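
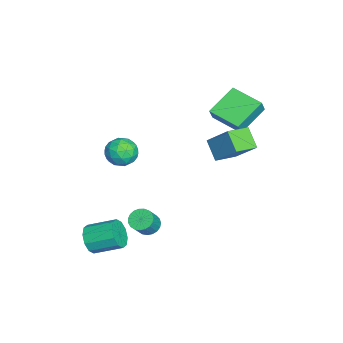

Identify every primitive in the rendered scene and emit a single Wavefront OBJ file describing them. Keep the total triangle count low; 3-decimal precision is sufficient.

v -4.534 -3.162 -1.351
v -3.897 -2.876 -2.165
v -3.743 -4.704 -1.275
v -3.106 -4.418 -2.089
v -3 -3.944 -1.133
v -3.489 -2.99 -1.18
v -4.151 -4.59 -2.26
v -4.64 -3.636 -2.307
v -3.66 -3.758 -2.727
v -2.949 -3.359 -2.03
v -4.691 -4.221 -1.41
v -3.98 -3.822 -0.713
v -4.285 -2.883 -1.765
v -3.355 -4.697 -1.675
v -3.293 -4.418 -1.113
v -2.919 -4.25 -1.592
v -4.045 -2.951 -1.186
v -3.671 -2.783 -1.665
v -3.144 -3.41 -1.058
v -3.969 -4.797 -1.775
v -3.595 -4.629 -2.254
v -4.721 -3.33 -1.848
v -4.347 -3.162 -2.327
v -4.496 -4.17 -2.382
v -3.771 -3.234 -2.574
v -3.307 -4.141 -2.529
v -3.921 -4.241 -2.629
v -4.208 -3.681 -2.657
v -3.353 -2.999 -2.164
v -2.889 -3.906 -2.119
v -2.826 -3.627 -1.557
v -3.114 -3.067 -1.585
v -3.214 -3.518 -2.494
v -4.751 -3.674 -1.321
v -4.287 -4.581 -1.276
v -4.526 -4.513 -1.855
v -4.814 -3.953 -1.883
v -4.333 -3.439 -0.911
v -3.869 -4.346 -0.866
v -3.432 -3.899 -0.783
v -3.719 -3.339 -0.811
v -4.426 -4.062 -0.946
v 3.38 -4.439 -3.718
v 3.878 -4.788 -2.975
v 3.958 -3.149 -2.259
v 3.46 -2.801 -3.002
v 4.265 -4.624 -3.394
v 4.344 -2.985 -2.678
v 4.314 -4.389 -3.937
v 4.393 -2.75 -3.221
v 4.006 -4.173 -4.396
v 4.085 -2.535 -3.68
v 3.459 -4.059 -4.596
v 3.539 -2.421 -3.88
v 2.882 -4.091 -4.461
v 2.962 -2.452 -3.745
v 2.496 -4.255 -4.042
v 2.575 -2.616 -3.326
v 2.447 -4.49 -3.499
v 2.526 -2.851 -2.783
v 2.755 -4.705 -3.04
v 2.834 -3.067 -2.324
v 3.301 -4.819 -2.84
v 3.381 -3.181 -2.124
v -0.217 1.544 2.432
v 0.614 2.759 3.917
v -1.209 2.588 2.134
v -0.378 3.802 3.619
v 0.678 2.118 1.461
v 1.509 3.332 2.946
v -0.314 3.161 1.163
v 0.517 4.376 2.648
v 2.885 -1.306 -2.532
v 3.455 -0.991 -2.861
v 4.205 -1.299 -1.857
v 3.635 -1.614 -1.528
v 3.338 -0.76 -2.703
v 4.088 -1.068 -1.699
v 3.143 -0.623 -2.515
v 3.893 -0.931 -1.511
v 2.903 -0.605 -2.33
v 3.653 -0.913 -1.326
v 2.66 -0.708 -2.18
v 3.409 -1.015 -1.176
v 2.456 -0.914 -2.091
v 3.205 -1.222 -1.087
v 2.326 -1.188 -2.078
v 3.076 -1.496 -1.074
v 2.293 -1.482 -2.143
v 3.042 -1.79 -1.14
v 2.362 -1.747 -2.276
v 3.112 -2.054 -1.272
v 2.522 -1.934 -2.453
v 3.272 -2.242 -1.449
v 2.744 -2.014 -2.644
v 3.494 -2.321 -1.64
v 2.991 -1.971 -2.815
v 3.741 -2.278 -1.811
v 3.22 -1.813 -2.937
v 3.97 -2.12 -1.933
v 3.391 -1.567 -2.989
v 4.14 -1.875 -1.986
v 3.474 -1.276 -2.962
v 4.224 -1.584 -1.959
v -2.467 1.625 2.757
v -1.954 1.49 3.64
v -3.943 2.795 3.795
v -3.429 2.66 4.678
v -1.371 3.34 2.382
v -0.857 3.205 3.265
v -2.846 4.51 3.42
v -2.333 4.375 4.303
f 1 38 17
f 38 12 41
f 17 41 6
f 38 41 17
f 1 17 13
f 17 6 18
f 13 18 2
f 17 18 13
f 1 13 22
f 13 2 23
f 22 23 8
f 13 23 22
f 1 22 34
f 22 8 37
f 34 37 11
f 22 37 34
f 1 34 38
f 34 11 42
f 38 42 12
f 34 42 38
f 2 18 29
f 18 6 32
f 29 32 10
f 18 32 29
f 6 41 19
f 41 12 40
f 19 40 5
f 41 40 19
f 12 42 39
f 42 11 35
f 39 35 3
f 42 35 39
f 11 37 36
f 37 8 24
f 36 24 7
f 37 24 36
f 8 23 28
f 23 2 25
f 28 25 9
f 23 25 28
f 4 30 16
f 30 10 31
f 16 31 5
f 30 31 16
f 4 16 14
f 16 5 15
f 14 15 3
f 16 15 14
f 4 14 21
f 14 3 20
f 21 20 7
f 14 20 21
f 4 21 26
f 21 7 27
f 26 27 9
f 21 27 26
f 4 26 30
f 26 9 33
f 30 33 10
f 26 33 30
f 5 31 19
f 31 10 32
f 19 32 6
f 31 32 19
f 3 15 39
f 15 5 40
f 39 40 12
f 15 40 39
f 7 20 36
f 20 3 35
f 36 35 11
f 20 35 36
f 9 27 28
f 27 7 24
f 28 24 8
f 27 24 28
f 10 33 29
f 33 9 25
f 29 25 2
f 33 25 29
f 44 43 47
f 44 47 45
f 45 47 48
f 45 48 46
f 47 43 49
f 47 49 48
f 48 49 50
f 48 50 46
f 49 43 51
f 49 51 50
f 50 51 52
f 50 52 46
f 51 43 53
f 51 53 52
f 52 53 54
f 52 54 46
f 53 43 55
f 53 55 54
f 54 55 56
f 54 56 46
f 55 43 57
f 55 57 56
f 56 57 58
f 56 58 46
f 57 43 59
f 57 59 58
f 58 59 60
f 58 60 46
f 59 43 61
f 59 61 60
f 60 61 62
f 60 62 46
f 61 43 63
f 61 63 62
f 62 63 64
f 62 64 46
f 63 43 44
f 63 44 64
f 64 44 45
f 64 45 46
f 66 68 65
f 69 66 65
f 65 68 67
f 67 69 65
f 66 72 68
f 70 66 69
f 70 72 66
f 68 72 67
f 71 69 67
f 67 72 71
f 71 70 69
f 72 70 71
f 74 73 77
f 74 77 75
f 75 77 78
f 75 78 76
f 77 73 79
f 77 79 78
f 78 79 80
f 78 80 76
f 79 73 81
f 79 81 80
f 80 81 82
f 80 82 76
f 81 73 83
f 81 83 82
f 82 83 84
f 82 84 76
f 83 73 85
f 83 85 84
f 84 85 86
f 84 86 76
f 85 73 87
f 85 87 86
f 86 87 88
f 86 88 76
f 87 73 89
f 87 89 88
f 88 89 90
f 88 90 76
f 89 73 91
f 89 91 90
f 90 91 92
f 90 92 76
f 91 73 93
f 91 93 92
f 92 93 94
f 92 94 76
f 93 73 95
f 93 95 94
f 94 95 96
f 94 96 76
f 95 73 97
f 95 97 96
f 96 97 98
f 96 98 76
f 97 73 99
f 97 99 98
f 98 99 100
f 98 100 76
f 99 73 101
f 99 101 100
f 100 101 102
f 100 102 76
f 101 73 103
f 101 103 102
f 102 103 104
f 102 104 76
f 103 73 74
f 103 74 104
f 104 74 75
f 104 75 76
f 106 108 105
f 109 106 105
f 105 108 107
f 107 109 105
f 106 112 108
f 110 106 109
f 110 112 106
f 108 112 107
f 111 109 107
f 107 112 111
f 111 110 109
f 112 110 111



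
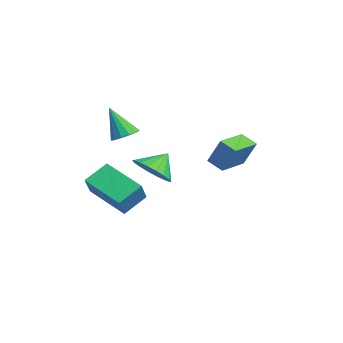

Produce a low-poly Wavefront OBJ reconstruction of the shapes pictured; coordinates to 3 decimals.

v 0.612 -3.891 -1.296
v 0.3 -2.799 -0.566
v -0.186 -3.424 -2.334
v -0.498 -2.332 -1.604
v 2.278 -2.868 -2.116
v 1.966 -1.776 -1.386
v 1.48 -2.401 -3.154
v 1.168 -1.309 -2.424
v 1.41 2.366 -0.221
v 1.878 2.775 1.055
v 2.074 2.799 -0.603
v 2.542 3.208 0.673
v 2.318 1.052 -0.133
v 2.786 1.461 1.143
v 2.982 1.485 -0.515
v 3.45 1.894 0.761
v 0.278 -1.955 0.999
v 0.662 -2.527 0.95
v -0.318 -2.485 2.501
v 0.87 -2.289 1.117
v 0.92 -1.962 1.251
v 0.798 -1.633 1.319
v 0.536 -1.391 1.3
v 0.205 -1.3 1.201
v -0.106 -1.384 1.048
v -0.315 -1.622 0.882
v -0.364 -1.949 0.747
v -0.242 -2.277 0.679
v 0.02 -2.52 0.698
v 0.35 -2.611 0.797
v 4.101 -2.025 0.363
v 4.764 -2.434 0.957
v 3.859 -1.235 1.177
v 4.999 -2.138 0.739
v 5.055 -1.82 0.446
v 4.922 -1.542 0.137
v 4.627 -1.36 -0.127
v 4.227 -1.31 -0.295
v 3.803 -1.402 -0.331
v 3.437 -1.617 -0.231
v 3.202 -1.913 -0.012
v 3.146 -2.231 0.28
v 3.279 -2.509 0.589
v 3.574 -2.691 0.854
v 3.974 -2.741 1.021
v 4.398 -2.649 1.058
f 2 4 1
f 5 2 1
f 1 4 3
f 3 5 1
f 2 8 4
f 6 2 5
f 6 8 2
f 4 8 3
f 7 5 3
f 3 8 7
f 7 6 5
f 8 6 7
f 10 12 9
f 13 10 9
f 9 12 11
f 11 13 9
f 10 16 12
f 14 10 13
f 14 16 10
f 12 16 11
f 15 13 11
f 11 16 15
f 15 14 13
f 16 14 15
f 18 17 20
f 18 20 19
f 20 17 21
f 20 21 19
f 21 17 22
f 21 22 19
f 22 17 23
f 22 23 19
f 23 17 24
f 23 24 19
f 24 17 25
f 24 25 19
f 25 17 26
f 25 26 19
f 26 17 27
f 26 27 19
f 27 17 28
f 27 28 19
f 28 17 29
f 28 29 19
f 29 17 30
f 29 30 19
f 30 17 18
f 30 18 19
f 32 31 34
f 32 34 33
f 34 31 35
f 34 35 33
f 35 31 36
f 35 36 33
f 36 31 37
f 36 37 33
f 37 31 38
f 37 38 33
f 38 31 39
f 38 39 33
f 39 31 40
f 39 40 33
f 40 31 41
f 40 41 33
f 41 31 42
f 41 42 33
f 42 31 43
f 42 43 33
f 43 31 44
f 43 44 33
f 44 31 45
f 44 45 33
f 45 31 46
f 45 46 33
f 46 31 32
f 46 32 33



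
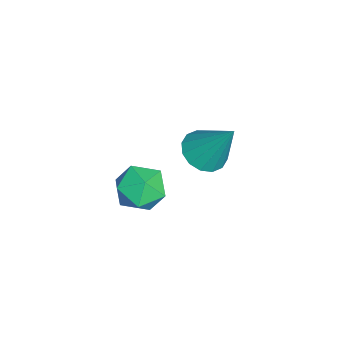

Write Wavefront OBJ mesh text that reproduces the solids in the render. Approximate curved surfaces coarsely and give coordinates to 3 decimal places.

v -0.091 -1.885 -4.425
v 0.311 -1.238 -4.923
v 0.471 -0.855 -2.635
v -0.133 -1.091 -4.868
v -0.566 -1.157 -4.695
v -0.871 -1.418 -4.449
v -0.968 -1.804 -4.197
v -0.829 -2.212 -4.006
v -0.492 -2.532 -3.927
v -0.048 -2.678 -3.982
v 0.385 -2.612 -4.156
v 0.69 -2.351 -4.402
v 0.787 -1.965 -4.654
v 0.648 -1.558 -4.845
v 2.752 -3.73 -2.69
v 3.224 -2.995 -3.153
v 4.156 -4.405 -2.327
v 4.628 -3.67 -2.79
v 4.147 -3.493 -1.945
v 3.279 -3.076 -2.169
v 4.101 -4.324 -3.311
v 3.233 -3.907 -3.535
v 4.058 -3.362 -3.536
v 4.087 -2.849 -2.692
v 3.293 -4.551 -2.788
v 3.322 -4.038 -1.944
f 2 1 4
f 2 4 3
f 4 1 5
f 4 5 3
f 5 1 6
f 5 6 3
f 6 1 7
f 6 7 3
f 7 1 8
f 7 8 3
f 8 1 9
f 8 9 3
f 9 1 10
f 9 10 3
f 10 1 11
f 10 11 3
f 11 1 12
f 11 12 3
f 12 1 13
f 12 13 3
f 13 1 14
f 13 14 3
f 14 1 2
f 14 2 3
f 15 26 20
f 15 20 16
f 15 16 22
f 15 22 25
f 15 25 26
f 16 20 24
f 20 26 19
f 26 25 17
f 25 22 21
f 22 16 23
f 18 24 19
f 18 19 17
f 18 17 21
f 18 21 23
f 18 23 24
f 19 24 20
f 17 19 26
f 21 17 25
f 23 21 22
f 24 23 16



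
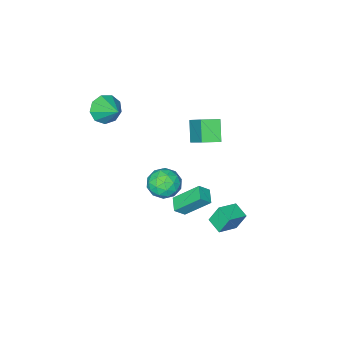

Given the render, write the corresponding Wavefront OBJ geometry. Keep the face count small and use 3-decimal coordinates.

v -0.795 2.734 -3.37
v -1.197 3.077 -2.259
v -0.706 3.714 -3.64
v -1.108 4.056 -2.529
v 0.428 2.744 -2.931
v 0.026 3.086 -1.82
v 0.517 3.723 -3.201
v 0.115 4.066 -2.09
v 1.698 -4.552 2.147
v 2.095 -4.123 1.385
v 1.902 -3.128 3.053
v 1.445 -4.029 1.382
v 0.914 -4.18 1.738
v 0.75 -4.504 2.285
v 1.029 -4.851 2.767
v 1.622 -5.058 2.959
v 2.251 -5.028 2.771
v 2.621 -4.775 2.291
v 2.559 -4.418 1.744
v 1.82 0.684 -0.324
v 2.389 0.228 -1.038
v 0.451 0.132 -1.062
v 1.02 -0.324 -1.776
v 1.025 -0.675 -0.819
v 1.871 -0.334 -0.362
v 0.969 0.694 -1.738
v 1.815 1.035 -1.281
v 1.863 0.235 -1.911
v 1.898 -0.612 -1.343
v 0.942 0.972 -0.757
v 0.977 0.125 -0.189
v 2.224 0.505 -0.616
v 0.616 -0.145 -1.484
v 0.619 -0.351 -0.921
v 0.953 -0.619 -1.341
v 1.92 0.174 -0.219
v 2.255 -0.094 -0.638
v 1.453 -0.625 -0.51
v 0.585 0.454 -1.462
v 0.92 0.186 -1.881
v 1.887 0.979 -0.759
v 2.221 0.711 -1.179
v 1.387 0.985 -1.59
v 2.25 0.241 -1.549
v 1.445 -0.084 -1.983
v 1.415 0.514 -1.961
v 1.912 0.715 -1.692
v 2.27 -0.257 -1.215
v 1.466 -0.581 -1.649
v 1.469 -0.788 -1.087
v 1.966 -0.587 -0.818
v 1.961 -0.253 -1.729
v 1.374 0.941 -0.451
v 0.57 0.617 -0.885
v 0.874 0.947 -1.282
v 1.371 1.148 -1.013
v 1.395 0.444 -0.117
v 0.59 0.119 -0.551
v 0.928 -0.355 -0.408
v 1.425 -0.154 -0.139
v 0.879 0.613 -0.371
v -1.923 -0.037 0.412
v -2.514 -0.839 1.451
v -1.524 1.399 1.746
v -2.116 0.597 2.786
v -0.944 -0.497 0.614
v -1.536 -1.299 1.654
v -0.546 0.939 1.949
v -1.137 0.137 2.988
v -0.019 -0.872 -4.171
v -0.962 0.248 -2.779
v -0.613 -0.663 -4.742
v -1.556 0.457 -3.35
v 0.496 -0.117 -4.43
v -0.447 1.003 -3.038
v -0.098 0.092 -5.001
v -1.041 1.212 -3.609
f 2 4 1
f 5 2 1
f 1 4 3
f 3 5 1
f 2 8 4
f 6 2 5
f 6 8 2
f 4 8 3
f 7 5 3
f 3 8 7
f 7 6 5
f 8 6 7
f 10 9 12
f 10 12 11
f 12 9 13
f 12 13 11
f 13 9 14
f 13 14 11
f 14 9 15
f 14 15 11
f 15 9 16
f 15 16 11
f 16 9 17
f 16 17 11
f 17 9 18
f 17 18 11
f 18 9 19
f 18 19 11
f 19 9 10
f 19 10 11
f 20 57 36
f 57 31 60
f 36 60 25
f 57 60 36
f 20 36 32
f 36 25 37
f 32 37 21
f 36 37 32
f 20 32 41
f 32 21 42
f 41 42 27
f 32 42 41
f 20 41 53
f 41 27 56
f 53 56 30
f 41 56 53
f 20 53 57
f 53 30 61
f 57 61 31
f 53 61 57
f 21 37 48
f 37 25 51
f 48 51 29
f 37 51 48
f 25 60 38
f 60 31 59
f 38 59 24
f 60 59 38
f 31 61 58
f 61 30 54
f 58 54 22
f 61 54 58
f 30 56 55
f 56 27 43
f 55 43 26
f 56 43 55
f 27 42 47
f 42 21 44
f 47 44 28
f 42 44 47
f 23 49 35
f 49 29 50
f 35 50 24
f 49 50 35
f 23 35 33
f 35 24 34
f 33 34 22
f 35 34 33
f 23 33 40
f 33 22 39
f 40 39 26
f 33 39 40
f 23 40 45
f 40 26 46
f 45 46 28
f 40 46 45
f 23 45 49
f 45 28 52
f 49 52 29
f 45 52 49
f 24 50 38
f 50 29 51
f 38 51 25
f 50 51 38
f 22 34 58
f 34 24 59
f 58 59 31
f 34 59 58
f 26 39 55
f 39 22 54
f 55 54 30
f 39 54 55
f 28 46 47
f 46 26 43
f 47 43 27
f 46 43 47
f 29 52 48
f 52 28 44
f 48 44 21
f 52 44 48
f 63 65 62
f 66 63 62
f 62 65 64
f 64 66 62
f 63 69 65
f 67 63 66
f 67 69 63
f 65 69 64
f 68 66 64
f 64 69 68
f 68 67 66
f 69 67 68
f 71 73 70
f 74 71 70
f 70 73 72
f 72 74 70
f 71 77 73
f 75 71 74
f 75 77 71
f 73 77 72
f 76 74 72
f 72 77 76
f 76 75 74
f 77 75 76



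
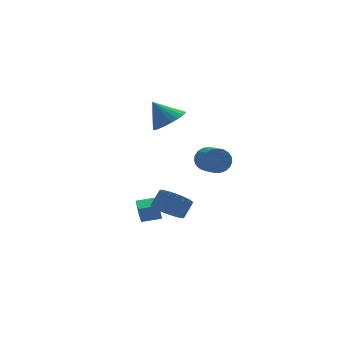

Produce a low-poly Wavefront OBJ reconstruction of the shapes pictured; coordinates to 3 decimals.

v -1.831 -1.361 -4.109
v -1.976 -1.338 -3.14
v -1.623 -0.26 -4.103
v -1.768 -0.238 -3.134
v -0.772 -1.562 -3.946
v -0.917 -1.54 -2.977
v -0.564 -0.462 -3.94
v -0.709 -0.439 -2.971
v 2.195 -0.444 -0.573
v 2.615 -0.197 0.074
v 2.625 -1.489 0.56
v 2.205 -1.736 -0.087
v 2.298 -0.16 0.178
v 2.307 -1.452 0.665
v 1.962 -0.172 0.153
v 1.972 -1.464 0.64
v 1.667 -0.231 0.002
v 1.676 -1.523 0.489
v 1.463 -0.327 -0.248
v 1.472 -1.619 0.239
v 1.385 -0.443 -0.555
v 1.395 -1.735 -0.068
v 1.448 -0.56 -0.864
v 1.458 -1.851 -0.378
v 1.64 -0.656 -1.124
v 1.65 -1.947 -0.637
v 1.928 -0.716 -1.288
v 1.938 -2.007 -0.802
v 2.262 -0.728 -1.329
v 2.272 -2.02 -0.842
v 2.585 -0.692 -1.239
v 2.594 -1.983 -0.752
v 2.84 -0.613 -1.034
v 2.85 -1.904 -0.547
v 2.984 -0.505 -0.749
v 2.993 -1.796 -0.263
v 2.991 -0.386 -0.434
v 3.001 -1.677 0.052
v 2.861 -0.277 -0.143
v 2.87 -1.569 0.343
v -1.178 -3.614 -2.294
v -0.533 -4.277 -2.456
v 0.104 -3.85 -1.668
v -0.542 -3.186 -1.506
v -0.421 -3.994 -2.7
v 0.216 -3.566 -1.912
v -0.44 -3.644 -2.875
v 0.197 -3.217 -2.086
v -0.586 -3.29 -2.948
v 0.051 -2.862 -2.16
v -0.835 -2.991 -2.909
v -0.199 -2.563 -2.121
v -1.144 -2.8 -2.763
v -0.507 -2.372 -1.975
v -1.458 -2.75 -2.537
v -0.821 -2.322 -1.748
v -1.724 -2.849 -2.268
v -1.087 -2.421 -1.48
v -1.896 -3.08 -2.004
v -1.259 -2.653 -1.215
v -1.943 -3.404 -1.79
v -1.307 -2.976 -1.002
v -1.859 -3.764 -1.663
v -1.222 -3.336 -0.875
v -1.656 -4.098 -1.646
v -1.02 -3.67 -0.857
v -1.371 -4.348 -1.74
v -0.735 -3.921 -0.952
v -1.053 -4.471 -1.93
v -0.416 -4.044 -1.142
v -0.756 -4.446 -2.184
v -0.119 -4.019 -1.395
v 1.312 3.333 0.694
v 2.256 3.415 1.212
v 0.548 3.967 1.986
v 2.23 3.811 1.002
v 2.045 4.124 0.738
v 1.733 4.301 0.467
v 1.349 4.31 0.236
v 0.958 4.15 0.083
v 0.628 3.849 0.036
v 0.417 3.458 0.103
v 0.36 3.046 0.272
v 0.468 2.683 0.514
v 0.722 2.433 0.787
v 1.078 2.338 1.044
v 1.474 2.415 1.24
v 1.843 2.651 1.342
v 2.119 3.005 1.332
f 2 4 1
f 5 2 1
f 1 4 3
f 3 5 1
f 2 8 4
f 6 2 5
f 6 8 2
f 4 8 3
f 7 5 3
f 3 8 7
f 7 6 5
f 8 6 7
f 10 9 13
f 10 13 11
f 11 13 14
f 11 14 12
f 13 9 15
f 13 15 14
f 14 15 16
f 14 16 12
f 15 9 17
f 15 17 16
f 16 17 18
f 16 18 12
f 17 9 19
f 17 19 18
f 18 19 20
f 18 20 12
f 19 9 21
f 19 21 20
f 20 21 22
f 20 22 12
f 21 9 23
f 21 23 22
f 22 23 24
f 22 24 12
f 23 9 25
f 23 25 24
f 24 25 26
f 24 26 12
f 25 9 27
f 25 27 26
f 26 27 28
f 26 28 12
f 27 9 29
f 27 29 28
f 28 29 30
f 28 30 12
f 29 9 31
f 29 31 30
f 30 31 32
f 30 32 12
f 31 9 33
f 31 33 32
f 32 33 34
f 32 34 12
f 33 9 35
f 33 35 34
f 34 35 36
f 34 36 12
f 35 9 37
f 35 37 36
f 36 37 38
f 36 38 12
f 37 9 39
f 37 39 38
f 38 39 40
f 38 40 12
f 39 9 10
f 39 10 40
f 40 10 11
f 40 11 12
f 42 41 45
f 42 45 43
f 43 45 46
f 43 46 44
f 45 41 47
f 45 47 46
f 46 47 48
f 46 48 44
f 47 41 49
f 47 49 48
f 48 49 50
f 48 50 44
f 49 41 51
f 49 51 50
f 50 51 52
f 50 52 44
f 51 41 53
f 51 53 52
f 52 53 54
f 52 54 44
f 53 41 55
f 53 55 54
f 54 55 56
f 54 56 44
f 55 41 57
f 55 57 56
f 56 57 58
f 56 58 44
f 57 41 59
f 57 59 58
f 58 59 60
f 58 60 44
f 59 41 61
f 59 61 60
f 60 61 62
f 60 62 44
f 61 41 63
f 61 63 62
f 62 63 64
f 62 64 44
f 63 41 65
f 63 65 64
f 64 65 66
f 64 66 44
f 65 41 67
f 65 67 66
f 66 67 68
f 66 68 44
f 67 41 69
f 67 69 68
f 68 69 70
f 68 70 44
f 69 41 71
f 69 71 70
f 70 71 72
f 70 72 44
f 71 41 42
f 71 42 72
f 72 42 43
f 72 43 44
f 74 73 76
f 74 76 75
f 76 73 77
f 76 77 75
f 77 73 78
f 77 78 75
f 78 73 79
f 78 79 75
f 79 73 80
f 79 80 75
f 80 73 81
f 80 81 75
f 81 73 82
f 81 82 75
f 82 73 83
f 82 83 75
f 83 73 84
f 83 84 75
f 84 73 85
f 84 85 75
f 85 73 86
f 85 86 75
f 86 73 87
f 86 87 75
f 87 73 88
f 87 88 75
f 88 73 89
f 88 89 75
f 89 73 74
f 89 74 75



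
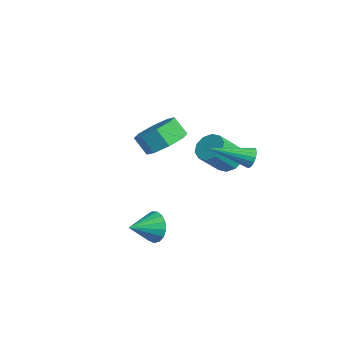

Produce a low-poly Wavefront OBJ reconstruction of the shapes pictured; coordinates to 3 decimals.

v -1.182 4.537 -0.622
v -0.799 5.077 -0.19
v -0.636 3.982 1.034
v -1.018 3.443 0.602
v -1.276 5.116 -0.092
v -1.112 4.021 1.132
v -1.716 4.933 -0.196
v -1.553 3.839 1.028
v -1.953 4.6 -0.463
v -1.79 3.505 0.761
v -1.895 4.242 -0.79
v -1.732 3.148 0.433
v -1.564 3.998 -1.054
v -1.401 2.903 0.17
v -1.088 3.959 -1.152
v -0.924 2.864 0.072
v -0.647 4.141 -1.048
v -0.484 3.047 0.176
v -0.41 4.475 -0.781
v -0.247 3.38 0.443
v -0.468 4.832 -0.453
v -0.305 3.738 0.77
v 1.07 -0.224 -2.283
v 1.495 -0.435 -2.988
v 1.23 -1.516 -1.797
v 1.785 -0.304 -2.734
v 1.911 -0.155 -2.378
v 1.845 -0.021 -1.999
v 1.601 0.066 -1.686
v 1.235 0.087 -1.509
v 0.831 0.037 -1.509
v 0.482 -0.073 -1.687
v 0.268 -0.218 -2.001
v 0.237 -0.364 -2.379
v 0.397 -0.478 -2.736
v 0.711 -0.533 -2.988
v 1.107 -0.518 -3.079
v -3.255 2.382 -0.287
v -2.561 2.866 0.416
v -3.172 2.503 1.269
v -3.865 2.018 0.567
v -3.19 3.375 0.182
v -3.801 3.011 1.035
v -3.857 3.301 -0.326
v -4.468 2.938 0.527
v -4.171 2.689 -0.812
v -4.782 2.326 0.041
v -3.948 1.897 -0.989
v -4.559 1.534 -0.136
v -3.319 1.389 -0.755
v -3.93 1.025 0.098
v -2.652 1.462 -0.247
v -3.263 1.099 0.606
v -2.338 2.074 0.239
v -2.949 1.711 1.092
v 2.199 3.896 1.771
v 2.496 3.99 2.237
v 1.561 2.064 2.549
v 2.275 4.09 2.291
v 2.038 4.152 2.243
v 1.834 4.163 2.101
v 1.701 4.122 1.894
v 1.667 4.035 1.663
v 1.739 3.921 1.453
v 1.901 3.803 1.306
v 2.123 3.702 1.252
v 2.359 3.64 1.3
v 2.564 3.629 1.442
v 2.697 3.671 1.649
v 2.73 3.757 1.88
v 2.659 3.871 2.09
f 2 1 5
f 2 5 3
f 3 5 6
f 3 6 4
f 5 1 7
f 5 7 6
f 6 7 8
f 6 8 4
f 7 1 9
f 7 9 8
f 8 9 10
f 8 10 4
f 9 1 11
f 9 11 10
f 10 11 12
f 10 12 4
f 11 1 13
f 11 13 12
f 12 13 14
f 12 14 4
f 13 1 15
f 13 15 14
f 14 15 16
f 14 16 4
f 15 1 17
f 15 17 16
f 16 17 18
f 16 18 4
f 17 1 19
f 17 19 18
f 18 19 20
f 18 20 4
f 19 1 21
f 19 21 20
f 20 21 22
f 20 22 4
f 21 1 2
f 21 2 22
f 22 2 3
f 22 3 4
f 24 23 26
f 24 26 25
f 26 23 27
f 26 27 25
f 27 23 28
f 27 28 25
f 28 23 29
f 28 29 25
f 29 23 30
f 29 30 25
f 30 23 31
f 30 31 25
f 31 23 32
f 31 32 25
f 32 23 33
f 32 33 25
f 33 23 34
f 33 34 25
f 34 23 35
f 34 35 25
f 35 23 36
f 35 36 25
f 36 23 37
f 36 37 25
f 37 23 24
f 37 24 25
f 39 38 42
f 39 42 40
f 40 42 43
f 40 43 41
f 42 38 44
f 42 44 43
f 43 44 45
f 43 45 41
f 44 38 46
f 44 46 45
f 45 46 47
f 45 47 41
f 46 38 48
f 46 48 47
f 47 48 49
f 47 49 41
f 48 38 50
f 48 50 49
f 49 50 51
f 49 51 41
f 50 38 52
f 50 52 51
f 51 52 53
f 51 53 41
f 52 38 54
f 52 54 53
f 53 54 55
f 53 55 41
f 54 38 39
f 54 39 55
f 55 39 40
f 55 40 41
f 57 56 59
f 57 59 58
f 59 56 60
f 59 60 58
f 60 56 61
f 60 61 58
f 61 56 62
f 61 62 58
f 62 56 63
f 62 63 58
f 63 56 64
f 63 64 58
f 64 56 65
f 64 65 58
f 65 56 66
f 65 66 58
f 66 56 67
f 66 67 58
f 67 56 68
f 67 68 58
f 68 56 69
f 68 69 58
f 69 56 70
f 69 70 58
f 70 56 71
f 70 71 58
f 71 56 57
f 71 57 58



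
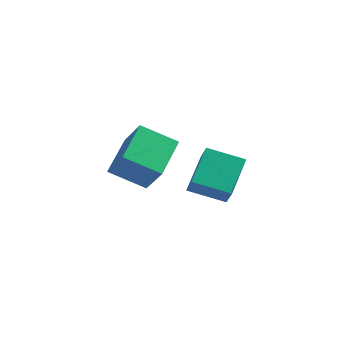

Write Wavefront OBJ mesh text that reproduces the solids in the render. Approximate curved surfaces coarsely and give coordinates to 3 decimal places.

v -2.931 1.796 -0.969
v -4.059 1.491 -0.334
v -2.963 3.196 -0.354
v -4.092 2.891 0.281
v -2.248 1.369 0.039
v -3.377 1.064 0.674
v -2.281 2.769 0.654
v -3.409 2.464 1.289
v -0.344 -1.125 1.536
v -0.359 0.029 2.274
v -0.654 -0.719 0.895
v -0.669 0.435 1.633
v 0.749 -0.875 1.167
v 0.734 0.279 1.905
v 0.439 -0.469 0.526
v 0.424 0.685 1.264
f 2 4 1
f 5 2 1
f 1 4 3
f 3 5 1
f 2 8 4
f 6 2 5
f 6 8 2
f 4 8 3
f 7 5 3
f 3 8 7
f 7 6 5
f 8 6 7
f 10 12 9
f 13 10 9
f 9 12 11
f 11 13 9
f 10 16 12
f 14 10 13
f 14 16 10
f 12 16 11
f 15 13 11
f 11 16 15
f 15 14 13
f 16 14 15



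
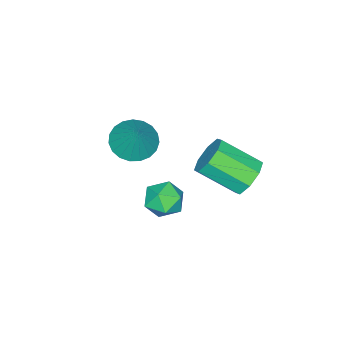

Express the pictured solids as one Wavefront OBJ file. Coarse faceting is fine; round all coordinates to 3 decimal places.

v -1.543 4.246 -1.672
v -0.836 4.734 -1.344
v -0.25 3.182 -0.3
v -0.957 2.694 -0.628
v -1.411 4.788 -0.941
v -0.824 3.236 0.103
v -2.063 4.524 -0.966
v -1.477 2.973 0.078
v -2.411 4.098 -1.405
v -1.825 2.546 -0.361
v -2.25 3.758 -2
v -1.664 2.206 -0.956
v -1.676 3.704 -2.403
v -1.089 2.152 -1.359
v -1.023 3.967 -2.378
v -0.437 2.416 -1.334
v -0.675 4.394 -1.939
v -0.089 2.842 -0.895
v -0.94 -0.838 -1.648
v -0.415 -0.153 -2.192
v -0.3 -0.142 -0.152
v -0.783 0.048 -2.128
v -1.178 0.096 -1.981
v -1.532 -0.017 -1.777
v -1.784 -0.273 -1.55
v -1.889 -0.626 -1.34
v -1.831 -1.016 -1.184
v -1.619 -1.375 -1.108
v -1.289 -1.641 -1.125
v -0.899 -1.769 -1.233
v -0.516 -1.735 -1.412
v -0.207 -1.547 -1.632
v -0.024 -1.235 -1.855
v 0 -0.856 -2.042
v -0.138 -0.473 -2.161
v 1.038 1.777 -3.523
v 1.382 1.35 -2.791
v -0.202 2.07 -2.769
v 0.142 1.643 -2.037
v 0.5 2.438 -2.313
v 1.266 2.257 -2.778
v -0.086 1.163 -2.782
v 0.68 0.982 -3.247
v 0.687 0.97 -2.333
v 1.049 1.759 -2.043
v 0.131 1.661 -3.517
v 0.493 2.45 -3.227
f 2 1 5
f 2 5 3
f 3 5 6
f 3 6 4
f 5 1 7
f 5 7 6
f 6 7 8
f 6 8 4
f 7 1 9
f 7 9 8
f 8 9 10
f 8 10 4
f 9 1 11
f 9 11 10
f 10 11 12
f 10 12 4
f 11 1 13
f 11 13 12
f 12 13 14
f 12 14 4
f 13 1 15
f 13 15 14
f 14 15 16
f 14 16 4
f 15 1 17
f 15 17 16
f 16 17 18
f 16 18 4
f 17 1 2
f 17 2 18
f 18 2 3
f 18 3 4
f 20 19 22
f 20 22 21
f 22 19 23
f 22 23 21
f 23 19 24
f 23 24 21
f 24 19 25
f 24 25 21
f 25 19 26
f 25 26 21
f 26 19 27
f 26 27 21
f 27 19 28
f 27 28 21
f 28 19 29
f 28 29 21
f 29 19 30
f 29 30 21
f 30 19 31
f 30 31 21
f 31 19 32
f 31 32 21
f 32 19 33
f 32 33 21
f 33 19 34
f 33 34 21
f 34 19 35
f 34 35 21
f 35 19 20
f 35 20 21
f 36 47 41
f 36 41 37
f 36 37 43
f 36 43 46
f 36 46 47
f 37 41 45
f 41 47 40
f 47 46 38
f 46 43 42
f 43 37 44
f 39 45 40
f 39 40 38
f 39 38 42
f 39 42 44
f 39 44 45
f 40 45 41
f 38 40 47
f 42 38 46
f 44 42 43
f 45 44 37



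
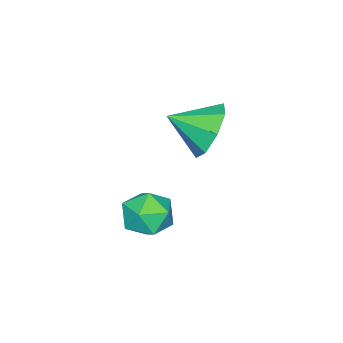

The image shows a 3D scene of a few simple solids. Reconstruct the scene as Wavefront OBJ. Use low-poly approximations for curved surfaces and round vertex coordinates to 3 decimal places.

v -2.991 -3.394 0.908
v -2.329 -3.44 0.12
v -2.369 -4.466 1.492
v -2.073 -2.974 0.702
v -2.355 -2.754 1.405
v -3.009 -2.909 1.816
v -3.653 -3.348 1.696
v -3.908 -3.814 1.113
v -3.627 -4.034 0.411
v -2.973 -3.879 -0.001
v -0.6 -3.19 -0.398
v -0.2 -2.83 -1.059
v 0.42 -4.11 -0.281
v 0.82 -3.75 -0.942
v 0.757 -3.331 -0.202
v 0.127 -2.763 -0.275
v 0.093 -4.177 -1.065
v -0.537 -3.609 -1.138
v 0.229 -3.44 -1.471
v 0.639 -2.918 -0.938
v -0.419 -4.022 -0.402
v -0.009 -3.5 0.131
f 2 1 4
f 2 4 3
f 4 1 5
f 4 5 3
f 5 1 6
f 5 6 3
f 6 1 7
f 6 7 3
f 7 1 8
f 7 8 3
f 8 1 9
f 8 9 3
f 9 1 10
f 9 10 3
f 10 1 2
f 10 2 3
f 11 22 16
f 11 16 12
f 11 12 18
f 11 18 21
f 11 21 22
f 12 16 20
f 16 22 15
f 22 21 13
f 21 18 17
f 18 12 19
f 14 20 15
f 14 15 13
f 14 13 17
f 14 17 19
f 14 19 20
f 15 20 16
f 13 15 22
f 17 13 21
f 19 17 18
f 20 19 12



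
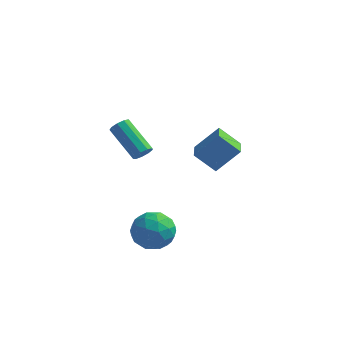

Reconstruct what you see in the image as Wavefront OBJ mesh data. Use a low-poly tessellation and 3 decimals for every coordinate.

v 2.442 1.511 0.192
v 3.448 2.137 1.411
v 1.984 2.763 -0.074
v 2.99 3.39 1.145
v 3.49 1.69 -0.765
v 4.496 2.317 0.454
v 3.032 2.943 -1.031
v 4.038 3.569 0.188
v 1.471 -1.789 -3.151
v 2.12 -1.511 -2.262
v 1.96 -3.549 -2.958
v 2.609 -3.271 -2.069
v 1.478 -3.211 -1.987
v 1.176 -2.123 -2.107
v 2.904 -2.937 -3.113
v 2.602 -1.849 -3.233
v 3.006 -2.221 -2.238
v 2.124 -2.389 -1.542
v 1.956 -2.671 -3.678
v 1.074 -2.839 -2.982
v 1.752 -1.495 -2.724
v 2.328 -3.565 -2.496
v 1.663 -3.529 -2.449
v 2.044 -3.366 -1.926
v 1.197 -1.855 -2.632
v 1.579 -1.691 -2.11
v 1.202 -2.691 -1.948
v 2.501 -3.369 -3.11
v 2.883 -3.205 -2.588
v 2.036 -1.694 -3.294
v 2.417 -1.531 -2.771
v 2.878 -2.369 -3.272
v 2.654 -1.749 -2.187
v 2.942 -2.784 -2.073
v 3.116 -2.588 -2.687
v 2.938 -1.948 -2.757
v 2.136 -1.848 -1.778
v 2.424 -2.883 -1.664
v 1.759 -2.847 -1.617
v 1.581 -2.208 -1.687
v 2.657 -2.265 -1.764
v 1.656 -2.177 -3.556
v 1.944 -3.212 -3.442
v 2.499 -2.852 -3.533
v 2.321 -2.213 -3.603
v 1.138 -2.276 -3.147
v 1.426 -3.311 -3.033
v 1.142 -3.112 -2.463
v 0.964 -2.472 -2.533
v 1.423 -2.795 -3.456
v 1.601 -2.591 2.531
v 1.963 -2.385 2.859
v 0.501 -1.662 4.017
v 0.139 -1.869 3.689
v 1.877 -2.145 2.601
v 0.416 -1.422 3.759
v 1.663 -2.113 2.311
v 0.201 -1.391 3.469
v 1.419 -2.305 2.123
v -0.042 -1.583 3.282
v 1.26 -2.631 2.127
v -0.201 -1.909 3.285
v 1.261 -2.939 2.319
v -0.2 -2.216 3.477
v 1.421 -3.083 2.611
v -0.041 -2.361 3.769
v 1.665 -2.998 2.865
v 0.203 -2.275 4.023
v 1.879 -2.722 2.963
v 0.417 -1.999 4.121
f 2 4 1
f 5 2 1
f 1 4 3
f 3 5 1
f 2 8 4
f 6 2 5
f 6 8 2
f 4 8 3
f 7 5 3
f 3 8 7
f 7 6 5
f 8 6 7
f 9 46 25
f 46 20 49
f 25 49 14
f 46 49 25
f 9 25 21
f 25 14 26
f 21 26 10
f 25 26 21
f 9 21 30
f 21 10 31
f 30 31 16
f 21 31 30
f 9 30 42
f 30 16 45
f 42 45 19
f 30 45 42
f 9 42 46
f 42 19 50
f 46 50 20
f 42 50 46
f 10 26 37
f 26 14 40
f 37 40 18
f 26 40 37
f 14 49 27
f 49 20 48
f 27 48 13
f 49 48 27
f 20 50 47
f 50 19 43
f 47 43 11
f 50 43 47
f 19 45 44
f 45 16 32
f 44 32 15
f 45 32 44
f 16 31 36
f 31 10 33
f 36 33 17
f 31 33 36
f 12 38 24
f 38 18 39
f 24 39 13
f 38 39 24
f 12 24 22
f 24 13 23
f 22 23 11
f 24 23 22
f 12 22 29
f 22 11 28
f 29 28 15
f 22 28 29
f 12 29 34
f 29 15 35
f 34 35 17
f 29 35 34
f 12 34 38
f 34 17 41
f 38 41 18
f 34 41 38
f 13 39 27
f 39 18 40
f 27 40 14
f 39 40 27
f 11 23 47
f 23 13 48
f 47 48 20
f 23 48 47
f 15 28 44
f 28 11 43
f 44 43 19
f 28 43 44
f 17 35 36
f 35 15 32
f 36 32 16
f 35 32 36
f 18 41 37
f 41 17 33
f 37 33 10
f 41 33 37
f 52 51 55
f 52 55 53
f 53 55 56
f 53 56 54
f 55 51 57
f 55 57 56
f 56 57 58
f 56 58 54
f 57 51 59
f 57 59 58
f 58 59 60
f 58 60 54
f 59 51 61
f 59 61 60
f 60 61 62
f 60 62 54
f 61 51 63
f 61 63 62
f 62 63 64
f 62 64 54
f 63 51 65
f 63 65 64
f 64 65 66
f 64 66 54
f 65 51 67
f 65 67 66
f 66 67 68
f 66 68 54
f 67 51 69
f 67 69 68
f 68 69 70
f 68 70 54
f 69 51 52
f 69 52 70
f 70 52 53
f 70 53 54



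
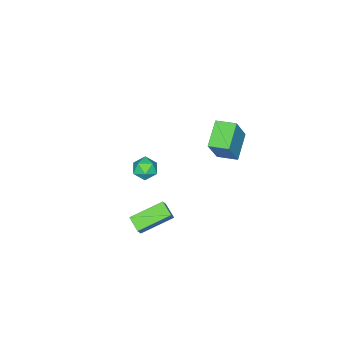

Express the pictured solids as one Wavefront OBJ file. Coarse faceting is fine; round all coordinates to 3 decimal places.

v -0.272 -1.128 2.251
v 0.255 -0.678 2.074
v 0.485 -2.002 2.286
v 1.012 -1.552 2.109
v 0.701 -1.504 2.751
v 0.233 -0.963 2.729
v 0.507 -1.717 1.631
v 0.039 -1.176 1.609
v 0.736 -1.042 1.691
v 0.857 -0.911 2.383
v -0.117 -1.769 1.977
v 0.004 -1.638 2.669
v -4.236 -0.044 2.443
v -3.39 0.035 4.075
v -4.614 0.989 2.589
v -3.768 1.068 4.221
v -2.932 0.532 1.739
v -2.086 0.611 3.371
v -3.31 1.565 1.885
v -2.464 1.644 3.517
v 3.193 0.806 0.659
v 2.915 0.058 1.005
v 1.735 1.66 1.335
v 1.457 0.911 1.682
v 3.603 0.969 1.338
v 3.325 0.22 1.685
v 2.145 1.822 2.015
v 1.867 1.074 2.361
f 1 12 6
f 1 6 2
f 1 2 8
f 1 8 11
f 1 11 12
f 2 6 10
f 6 12 5
f 12 11 3
f 11 8 7
f 8 2 9
f 4 10 5
f 4 5 3
f 4 3 7
f 4 7 9
f 4 9 10
f 5 10 6
f 3 5 12
f 7 3 11
f 9 7 8
f 10 9 2
f 14 16 13
f 17 14 13
f 13 16 15
f 15 17 13
f 14 20 16
f 18 14 17
f 18 20 14
f 16 20 15
f 19 17 15
f 15 20 19
f 19 18 17
f 20 18 19
f 22 24 21
f 25 22 21
f 21 24 23
f 23 25 21
f 22 28 24
f 26 22 25
f 26 28 22
f 24 28 23
f 27 25 23
f 23 28 27
f 27 26 25
f 28 26 27



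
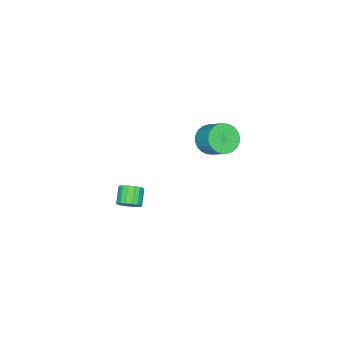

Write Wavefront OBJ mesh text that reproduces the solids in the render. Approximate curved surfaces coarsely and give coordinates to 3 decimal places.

v 0.477 0.584 3.242
v 1.047 -0.023 3.739
v 1.393 1.069 4.675
v 0.823 1.676 4.178
v 1.291 0.116 3.485
v 1.637 1.209 4.422
v 1.411 0.327 3.195
v 1.758 1.419 4.132
v 1.389 0.577 2.912
v 1.735 1.669 3.849
v 1.228 0.828 2.679
v 1.574 1.921 3.616
v 0.953 1.042 2.531
v 1.299 2.134 3.468
v 0.605 1.186 2.492
v 0.951 2.278 3.429
v 0.237 1.239 2.567
v 0.584 2.331 3.504
v -0.093 1.191 2.745
v 0.253 2.283 3.681
v -0.337 1.051 2.998
v 0.009 2.144 3.935
v -0.458 0.841 3.288
v -0.111 1.933 4.225
v -0.435 0.591 3.571
v -0.089 1.683 4.508
v -0.274 0.339 3.804
v 0.072 1.432 4.741
v 0.001 0.126 3.952
v 0.347 1.218 4.889
v 0.349 -0.018 3.991
v 0.695 1.074 4.928
v 0.716 -0.071 3.916
v 1.063 1.021 4.853
v 2.229 -3.692 -3.704
v 2.704 -4.182 -3.442
v 1.865 -4.617 -2.735
v 1.391 -4.128 -2.996
v 2.741 -3.907 -3.229
v 1.902 -4.343 -2.522
v 2.661 -3.584 -3.125
v 1.822 -4.019 -2.418
v 2.482 -3.285 -3.153
v 1.643 -3.72 -2.446
v 2.245 -3.079 -3.307
v 1.407 -3.515 -2.6
v 2.005 -3.014 -3.552
v 1.166 -3.45 -2.845
v 1.816 -3.105 -3.832
v 0.977 -3.54 -3.125
v 1.721 -3.33 -4.082
v 0.883 -3.765 -3.375
v 1.743 -3.638 -4.246
v 0.905 -4.073 -3.539
v 1.877 -3.958 -4.285
v 1.038 -4.393 -3.578
v 2.091 -4.218 -4.191
v 1.252 -4.653 -3.484
v 2.337 -4.357 -3.985
v 1.498 -4.792 -3.278
v 2.558 -4.344 -3.715
v 1.719 -4.779 -3.008
f 2 1 5
f 2 5 3
f 3 5 6
f 3 6 4
f 5 1 7
f 5 7 6
f 6 7 8
f 6 8 4
f 7 1 9
f 7 9 8
f 8 9 10
f 8 10 4
f 9 1 11
f 9 11 10
f 10 11 12
f 10 12 4
f 11 1 13
f 11 13 12
f 12 13 14
f 12 14 4
f 13 1 15
f 13 15 14
f 14 15 16
f 14 16 4
f 15 1 17
f 15 17 16
f 16 17 18
f 16 18 4
f 17 1 19
f 17 19 18
f 18 19 20
f 18 20 4
f 19 1 21
f 19 21 20
f 20 21 22
f 20 22 4
f 21 1 23
f 21 23 22
f 22 23 24
f 22 24 4
f 23 1 25
f 23 25 24
f 24 25 26
f 24 26 4
f 25 1 27
f 25 27 26
f 26 27 28
f 26 28 4
f 27 1 29
f 27 29 28
f 28 29 30
f 28 30 4
f 29 1 31
f 29 31 30
f 30 31 32
f 30 32 4
f 31 1 33
f 31 33 32
f 32 33 34
f 32 34 4
f 33 1 2
f 33 2 34
f 34 2 3
f 34 3 4
f 36 35 39
f 36 39 37
f 37 39 40
f 37 40 38
f 39 35 41
f 39 41 40
f 40 41 42
f 40 42 38
f 41 35 43
f 41 43 42
f 42 43 44
f 42 44 38
f 43 35 45
f 43 45 44
f 44 45 46
f 44 46 38
f 45 35 47
f 45 47 46
f 46 47 48
f 46 48 38
f 47 35 49
f 47 49 48
f 48 49 50
f 48 50 38
f 49 35 51
f 49 51 50
f 50 51 52
f 50 52 38
f 51 35 53
f 51 53 52
f 52 53 54
f 52 54 38
f 53 35 55
f 53 55 54
f 54 55 56
f 54 56 38
f 55 35 57
f 55 57 56
f 56 57 58
f 56 58 38
f 57 35 59
f 57 59 58
f 58 59 60
f 58 60 38
f 59 35 61
f 59 61 60
f 60 61 62
f 60 62 38
f 61 35 36
f 61 36 62
f 62 36 37
f 62 37 38



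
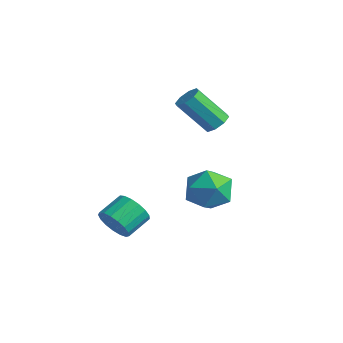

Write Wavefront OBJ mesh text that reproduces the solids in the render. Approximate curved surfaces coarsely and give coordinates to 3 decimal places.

v 2.273 1.748 -2.148
v 3.245 2.51 -2.028
v 3.215 0.37 -1.032
v 4.187 1.132 -0.912
v 3.111 1.406 -0.356
v 2.529 2.257 -1.047
v 3.931 0.623 -2.013
v 3.349 1.474 -2.704
v 4.269 1.814 -1.945
v 3.763 2.299 -0.921
v 2.697 0.581 -2.139
v 2.191 1.066 -1.115
v 1.552 -2.499 -3.152
v 2.201 -2.708 -2.534
v 2.057 -1.49 -1.97
v 1.408 -1.281 -2.588
v 2.426 -2.528 -2.867
v 2.282 -1.31 -2.303
v 2.451 -2.341 -3.265
v 2.307 -1.123 -2.701
v 2.27 -2.19 -3.637
v 2.126 -0.972 -3.073
v 1.925 -2.11 -3.898
v 1.781 -0.892 -3.334
v 1.494 -2.119 -3.988
v 1.35 -0.901 -3.424
v 1.076 -2.215 -3.886
v 0.932 -0.997 -3.322
v 0.768 -2.376 -3.617
v 0.624 -1.158 -3.053
v 0.639 -2.566 -3.241
v 0.495 -1.348 -2.677
v 0.719 -2.74 -2.844
v 0.575 -1.522 -2.28
v 0.99 -2.859 -2.518
v 0.846 -1.641 -1.954
v 1.39 -2.895 -2.338
v 1.246 -1.677 -1.774
v 1.827 -2.841 -2.343
v 1.683 -1.623 -1.779
v 0.69 3.893 0.73
v 1.189 3.389 0.712
v 0.23 2.382 2.312
v -0.27 2.887 2.33
v 1.318 3.798 1.046
v 0.359 2.791 2.647
v 1.079 4.262 1.195
v 0.119 3.256 2.795
v 0.611 4.511 1.071
v -0.348 3.504 2.672
v 0.19 4.398 0.748
v -0.769 3.391 2.348
v 0.061 3.989 0.413
v -0.898 2.982 2.014
v 0.301 3.524 0.265
v -0.659 2.518 1.865
v 0.768 3.276 0.388
v -0.191 2.269 1.989
f 1 12 6
f 1 6 2
f 1 2 8
f 1 8 11
f 1 11 12
f 2 6 10
f 6 12 5
f 12 11 3
f 11 8 7
f 8 2 9
f 4 10 5
f 4 5 3
f 4 3 7
f 4 7 9
f 4 9 10
f 5 10 6
f 3 5 12
f 7 3 11
f 9 7 8
f 10 9 2
f 14 13 17
f 14 17 15
f 15 17 18
f 15 18 16
f 17 13 19
f 17 19 18
f 18 19 20
f 18 20 16
f 19 13 21
f 19 21 20
f 20 21 22
f 20 22 16
f 21 13 23
f 21 23 22
f 22 23 24
f 22 24 16
f 23 13 25
f 23 25 24
f 24 25 26
f 24 26 16
f 25 13 27
f 25 27 26
f 26 27 28
f 26 28 16
f 27 13 29
f 27 29 28
f 28 29 30
f 28 30 16
f 29 13 31
f 29 31 30
f 30 31 32
f 30 32 16
f 31 13 33
f 31 33 32
f 32 33 34
f 32 34 16
f 33 13 35
f 33 35 34
f 34 35 36
f 34 36 16
f 35 13 37
f 35 37 36
f 36 37 38
f 36 38 16
f 37 13 39
f 37 39 38
f 38 39 40
f 38 40 16
f 39 13 14
f 39 14 40
f 40 14 15
f 40 15 16
f 42 41 45
f 42 45 43
f 43 45 46
f 43 46 44
f 45 41 47
f 45 47 46
f 46 47 48
f 46 48 44
f 47 41 49
f 47 49 48
f 48 49 50
f 48 50 44
f 49 41 51
f 49 51 50
f 50 51 52
f 50 52 44
f 51 41 53
f 51 53 52
f 52 53 54
f 52 54 44
f 53 41 55
f 53 55 54
f 54 55 56
f 54 56 44
f 55 41 57
f 55 57 56
f 56 57 58
f 56 58 44
f 57 41 42
f 57 42 58
f 58 42 43
f 58 43 44



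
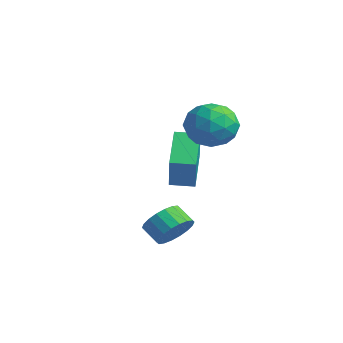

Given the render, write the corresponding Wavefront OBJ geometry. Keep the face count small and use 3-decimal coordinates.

v -0.884 0.608 -1.57
v -2.246 1.732 -0.433
v -0.201 1.506 -1.64
v -1.564 2.63 -0.503
v 0.084 0.01 0.183
v -1.279 1.134 1.32
v 0.766 0.908 0.113
v -0.596 2.032 1.25
v 0.052 2.196 2.353
v 1.187 2.624 2.047
v 0.833 0.356 2.673
v 1.968 0.784 2.367
v 1.421 1.162 3.427
v 0.939 2.299 3.229
v 1.081 0.681 1.491
v 0.599 1.818 1.293
v 1.823 1.688 1.514
v 2.033 1.986 2.711
v -0.013 0.994 2.009
v 0.197 1.292 3.206
v 0.551 2.572 2.172
v 1.469 0.408 2.548
v 1.148 0.631 3.172
v 1.815 0.883 2.992
v 0.405 2.381 2.867
v 1.072 2.633 2.687
v 1.21 1.773 3.498
v 0.948 0.347 2.033
v 1.615 0.599 1.853
v 0.205 2.097 1.728
v 0.872 2.349 1.548
v 0.81 1.207 1.222
v 1.592 2.273 1.679
v 2.051 1.191 1.867
v 1.53 1.13 1.352
v 1.246 1.799 1.235
v 1.716 2.448 2.382
v 2.175 1.366 2.571
v 1.853 1.589 3.194
v 1.57 2.257 3.077
v 2.09 1.898 2.069
v -0.155 1.614 2.149
v 0.304 0.532 2.338
v 0.45 0.723 1.643
v 0.167 1.391 1.526
v -0.031 1.789 2.853
v 0.428 0.707 3.041
v 0.774 1.181 3.485
v 0.49 1.85 3.368
v -0.07 1.082 2.651
v 2.347 -1.143 -2.721
v 2.878 -1.703 -2.168
v 2.064 -1.898 -1.585
v 1.533 -1.337 -2.139
v 2.918 -1.325 -1.985
v 2.104 -1.52 -1.402
v 2.846 -0.91 -1.947
v 2.032 -1.105 -1.364
v 2.674 -0.541 -2.063
v 1.86 -0.736 -1.48
v 2.438 -0.291 -2.309
v 1.624 -0.486 -1.727
v 2.184 -0.21 -2.637
v 1.37 -0.405 -2.054
v 1.962 -0.314 -2.982
v 1.148 -0.509 -2.399
v 1.816 -0.582 -3.275
v 1.002 -0.777 -2.692
v 1.776 -0.96 -3.458
v 0.962 -1.155 -2.875
v 1.848 -1.375 -3.496
v 1.034 -1.57 -2.913
v 2.02 -1.744 -3.38
v 1.206 -1.939 -2.797
v 2.256 -1.994 -3.133
v 1.442 -2.189 -2.551
v 2.51 -2.075 -2.806
v 1.696 -2.27 -2.223
v 2.732 -1.971 -2.461
v 1.918 -2.166 -1.878
f 2 4 1
f 5 2 1
f 1 4 3
f 3 5 1
f 2 8 4
f 6 2 5
f 6 8 2
f 4 8 3
f 7 5 3
f 3 8 7
f 7 6 5
f 8 6 7
f 9 46 25
f 46 20 49
f 25 49 14
f 46 49 25
f 9 25 21
f 25 14 26
f 21 26 10
f 25 26 21
f 9 21 30
f 21 10 31
f 30 31 16
f 21 31 30
f 9 30 42
f 30 16 45
f 42 45 19
f 30 45 42
f 9 42 46
f 42 19 50
f 46 50 20
f 42 50 46
f 10 26 37
f 26 14 40
f 37 40 18
f 26 40 37
f 14 49 27
f 49 20 48
f 27 48 13
f 49 48 27
f 20 50 47
f 50 19 43
f 47 43 11
f 50 43 47
f 19 45 44
f 45 16 32
f 44 32 15
f 45 32 44
f 16 31 36
f 31 10 33
f 36 33 17
f 31 33 36
f 12 38 24
f 38 18 39
f 24 39 13
f 38 39 24
f 12 24 22
f 24 13 23
f 22 23 11
f 24 23 22
f 12 22 29
f 22 11 28
f 29 28 15
f 22 28 29
f 12 29 34
f 29 15 35
f 34 35 17
f 29 35 34
f 12 34 38
f 34 17 41
f 38 41 18
f 34 41 38
f 13 39 27
f 39 18 40
f 27 40 14
f 39 40 27
f 11 23 47
f 23 13 48
f 47 48 20
f 23 48 47
f 15 28 44
f 28 11 43
f 44 43 19
f 28 43 44
f 17 35 36
f 35 15 32
f 36 32 16
f 35 32 36
f 18 41 37
f 41 17 33
f 37 33 10
f 41 33 37
f 52 51 55
f 52 55 53
f 53 55 56
f 53 56 54
f 55 51 57
f 55 57 56
f 56 57 58
f 56 58 54
f 57 51 59
f 57 59 58
f 58 59 60
f 58 60 54
f 59 51 61
f 59 61 60
f 60 61 62
f 60 62 54
f 61 51 63
f 61 63 62
f 62 63 64
f 62 64 54
f 63 51 65
f 63 65 64
f 64 65 66
f 64 66 54
f 65 51 67
f 65 67 66
f 66 67 68
f 66 68 54
f 67 51 69
f 67 69 68
f 68 69 70
f 68 70 54
f 69 51 71
f 69 71 70
f 70 71 72
f 70 72 54
f 71 51 73
f 71 73 72
f 72 73 74
f 72 74 54
f 73 51 75
f 73 75 74
f 74 75 76
f 74 76 54
f 75 51 77
f 75 77 76
f 76 77 78
f 76 78 54
f 77 51 79
f 77 79 78
f 78 79 80
f 78 80 54
f 79 51 52
f 79 52 80
f 80 52 53
f 80 53 54



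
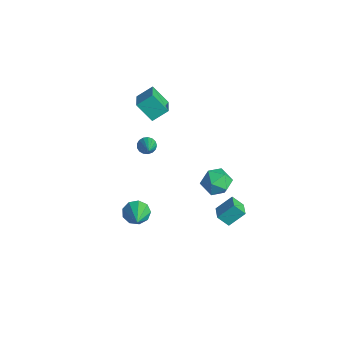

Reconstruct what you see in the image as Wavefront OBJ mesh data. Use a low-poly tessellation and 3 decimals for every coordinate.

v -2.349 0.588 0.126
v -2.016 0.955 -0.089
v -0.831 -0.068 1.354
v -2.124 1.079 0.11
v -2.284 1.09 0.313
v -2.458 0.986 0.473
v -2.608 0.791 0.554
v -2.698 0.549 0.536
v -2.708 0.317 0.424
v -2.636 0.146 0.244
v -2.498 0.076 0.037
v -2.326 0.124 -0.15
v -2.159 0.278 -0.274
v -2.036 0.503 -0.306
v -1.984 0.747 -0.24
v 0.329 -1.433 -2.379
v 0.734 -1.474 -3.032
v 1.831 -2.147 -1.401
v 0.808 -1.005 -2.803
v 0.658 -0.737 -2.376
v 0.353 -0.794 -1.95
v 0.037 -1.15 -1.725
v -0.142 -1.638 -1.805
v -0.102 -2.031 -2.155
v 0.14 -2.143 -2.609
v 0.47 -1.923 -2.955
v -3.525 0.615 3.457
v -2.402 0.032 3.954
v -3.346 1.492 4.079
v -2.222 0.909 4.576
v -2.798 1.171 2.464
v -1.674 0.588 2.961
v -2.618 2.048 3.086
v -1.495 1.465 3.583
v 2.17 2.63 1.311
v 2.947 2.878 0.897
v 2.413 1.222 0.923
v 3.19 1.47 0.509
v 3.126 1.505 1.421
v 2.976 2.375 1.661
v 2.384 1.725 0.159
v 2.234 2.595 0.399
v 3.08 2.319 0.185
v 3.538 2.183 0.966
v 1.822 1.917 0.854
v 2.28 1.781 1.635
v 1.431 3.471 -4.278
v 1.045 2.97 -3.638
v 1.621 4.37 -3.46
v 1.235 3.868 -2.82
v 2.285 3.092 -4.06
v 1.899 2.59 -3.42
v 2.475 3.99 -3.242
v 2.089 3.489 -2.602
f 2 1 4
f 2 4 3
f 4 1 5
f 4 5 3
f 5 1 6
f 5 6 3
f 6 1 7
f 6 7 3
f 7 1 8
f 7 8 3
f 8 1 9
f 8 9 3
f 9 1 10
f 9 10 3
f 10 1 11
f 10 11 3
f 11 1 12
f 11 12 3
f 12 1 13
f 12 13 3
f 13 1 14
f 13 14 3
f 14 1 15
f 14 15 3
f 15 1 2
f 15 2 3
f 17 16 19
f 17 19 18
f 19 16 20
f 19 20 18
f 20 16 21
f 20 21 18
f 21 16 22
f 21 22 18
f 22 16 23
f 22 23 18
f 23 16 24
f 23 24 18
f 24 16 25
f 24 25 18
f 25 16 26
f 25 26 18
f 26 16 17
f 26 17 18
f 28 30 27
f 31 28 27
f 27 30 29
f 29 31 27
f 28 34 30
f 32 28 31
f 32 34 28
f 30 34 29
f 33 31 29
f 29 34 33
f 33 32 31
f 34 32 33
f 35 46 40
f 35 40 36
f 35 36 42
f 35 42 45
f 35 45 46
f 36 40 44
f 40 46 39
f 46 45 37
f 45 42 41
f 42 36 43
f 38 44 39
f 38 39 37
f 38 37 41
f 38 41 43
f 38 43 44
f 39 44 40
f 37 39 46
f 41 37 45
f 43 41 42
f 44 43 36
f 48 50 47
f 51 48 47
f 47 50 49
f 49 51 47
f 48 54 50
f 52 48 51
f 52 54 48
f 50 54 49
f 53 51 49
f 49 54 53
f 53 52 51
f 54 52 53



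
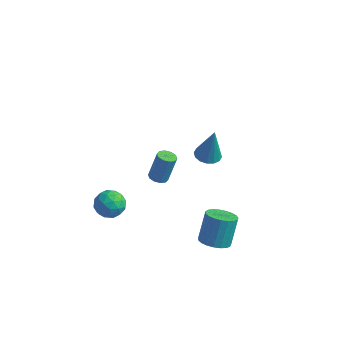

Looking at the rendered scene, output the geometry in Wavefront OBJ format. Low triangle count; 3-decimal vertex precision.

v -0.583 1.104 -2.801
v -0.237 0.734 -2.745
v 0.008 1.185 -1.282
v -0.337 1.556 -1.339
v -0.088 0.991 -2.849
v 0.158 1.443 -1.387
v -0.128 1.291 -2.935
v 0.118 1.743 -1.473
v -0.341 1.52 -2.97
v -0.096 1.972 -1.508
v -0.647 1.59 -2.941
v -0.402 2.042 -1.478
v -0.928 1.475 -2.858
v -0.683 1.926 -1.395
v -1.078 1.217 -2.753
v -0.832 1.669 -1.291
v -1.038 0.917 -2.667
v -0.792 1.369 -1.205
v -0.824 0.688 -2.632
v -0.579 1.14 -1.17
v -0.518 0.618 -2.662
v -0.273 1.07 -1.199
v 3.111 -0.654 2.508
v 3.75 -0.72 2.41
v 3.389 -0.546 4.252
v 3.694 -0.389 2.398
v 3.482 -0.128 2.416
v 3.17 -0.009 2.458
v 2.843 -0.062 2.514
v 2.587 -0.274 2.568
v 2.472 -0.588 2.605
v 2.528 -0.92 2.617
v 2.74 -1.18 2.599
v 3.052 -1.299 2.557
v 3.379 -1.246 2.502
v 3.635 -1.034 2.448
v 3.957 -1.436 -3.214
v 4.525 -1.906 -2.932
v 4.472 -1.134 -1.543
v 3.903 -0.664 -1.826
v 4.699 -1.659 -3.062
v 4.646 -0.887 -1.673
v 4.744 -1.374 -3.219
v 4.691 -0.602 -1.83
v 4.653 -1.099 -3.375
v 4.6 -0.327 -1.986
v 4.442 -0.883 -3.503
v 4.388 -0.111 -2.114
v 4.146 -0.763 -3.582
v 4.093 0.009 -2.193
v 3.818 -0.758 -3.596
v 3.765 0.014 -2.207
v 3.514 -0.871 -3.545
v 3.461 -0.099 -2.156
v 3.286 -1.082 -3.437
v 3.233 -0.31 -2.048
v 3.174 -1.354 -3.29
v 3.121 -0.582 -1.901
v 3.198 -1.64 -3.13
v 3.145 -0.868 -1.741
v 3.353 -1.891 -2.985
v 3.3 -1.119 -1.596
v 3.612 -2.063 -2.879
v 3.559 -1.291 -1.49
v 3.93 -2.127 -2.832
v 3.877 -1.355 -1.443
v 4.254 -2.071 -2.85
v 4.201 -1.299 -1.461
v -2.221 -2.048 -2.693
v -1.814 -1.374 -2.959
v -1.066 -2.566 -2.241
v -0.659 -1.892 -2.507
v -1.184 -1.835 -1.865
v -1.897 -1.514 -2.145
v -0.983 -2.426 -3.055
v -1.696 -2.105 -3.335
v -1.049 -1.608 -3.183
v -1.173 -1.242 -2.447
v -1.707 -2.698 -2.753
v -1.831 -2.332 -2.017
v -2.119 -1.665 -2.866
v -0.761 -2.275 -2.334
v -1.069 -2.241 -1.957
v -0.83 -1.845 -2.113
v -2.168 -1.748 -2.387
v -1.929 -1.352 -2.543
v -1.558 -1.623 -1.9
v -0.951 -2.588 -2.657
v -0.712 -2.192 -2.813
v -2.05 -2.095 -3.087
v -1.811 -1.699 -3.243
v -1.322 -2.317 -3.3
v -1.43 -1.407 -3.154
v -0.751 -1.711 -2.888
v -0.941 -2.025 -3.21
v -1.361 -1.837 -3.375
v -1.503 -1.192 -2.721
v -0.824 -1.496 -2.456
v -1.132 -1.463 -2.078
v -1.552 -1.274 -2.243
v -1.053 -1.329 -2.853
v -2.056 -2.444 -2.744
v -1.377 -2.748 -2.479
v -1.328 -2.666 -2.957
v -1.748 -2.477 -3.122
v -2.129 -2.229 -2.312
v -1.45 -2.533 -2.046
v -1.519 -2.103 -1.825
v -1.939 -1.915 -1.99
v -1.827 -2.611 -2.347
f 2 1 5
f 2 5 3
f 3 5 6
f 3 6 4
f 5 1 7
f 5 7 6
f 6 7 8
f 6 8 4
f 7 1 9
f 7 9 8
f 8 9 10
f 8 10 4
f 9 1 11
f 9 11 10
f 10 11 12
f 10 12 4
f 11 1 13
f 11 13 12
f 12 13 14
f 12 14 4
f 13 1 15
f 13 15 14
f 14 15 16
f 14 16 4
f 15 1 17
f 15 17 16
f 16 17 18
f 16 18 4
f 17 1 19
f 17 19 18
f 18 19 20
f 18 20 4
f 19 1 21
f 19 21 20
f 20 21 22
f 20 22 4
f 21 1 2
f 21 2 22
f 22 2 3
f 22 3 4
f 24 23 26
f 24 26 25
f 26 23 27
f 26 27 25
f 27 23 28
f 27 28 25
f 28 23 29
f 28 29 25
f 29 23 30
f 29 30 25
f 30 23 31
f 30 31 25
f 31 23 32
f 31 32 25
f 32 23 33
f 32 33 25
f 33 23 34
f 33 34 25
f 34 23 35
f 34 35 25
f 35 23 36
f 35 36 25
f 36 23 24
f 36 24 25
f 38 37 41
f 38 41 39
f 39 41 42
f 39 42 40
f 41 37 43
f 41 43 42
f 42 43 44
f 42 44 40
f 43 37 45
f 43 45 44
f 44 45 46
f 44 46 40
f 45 37 47
f 45 47 46
f 46 47 48
f 46 48 40
f 47 37 49
f 47 49 48
f 48 49 50
f 48 50 40
f 49 37 51
f 49 51 50
f 50 51 52
f 50 52 40
f 51 37 53
f 51 53 52
f 52 53 54
f 52 54 40
f 53 37 55
f 53 55 54
f 54 55 56
f 54 56 40
f 55 37 57
f 55 57 56
f 56 57 58
f 56 58 40
f 57 37 59
f 57 59 58
f 58 59 60
f 58 60 40
f 59 37 61
f 59 61 60
f 60 61 62
f 60 62 40
f 61 37 63
f 61 63 62
f 62 63 64
f 62 64 40
f 63 37 65
f 63 65 64
f 64 65 66
f 64 66 40
f 65 37 67
f 65 67 66
f 66 67 68
f 66 68 40
f 67 37 38
f 67 38 68
f 68 38 39
f 68 39 40
f 69 106 85
f 106 80 109
f 85 109 74
f 106 109 85
f 69 85 81
f 85 74 86
f 81 86 70
f 85 86 81
f 69 81 90
f 81 70 91
f 90 91 76
f 81 91 90
f 69 90 102
f 90 76 105
f 102 105 79
f 90 105 102
f 69 102 106
f 102 79 110
f 106 110 80
f 102 110 106
f 70 86 97
f 86 74 100
f 97 100 78
f 86 100 97
f 74 109 87
f 109 80 108
f 87 108 73
f 109 108 87
f 80 110 107
f 110 79 103
f 107 103 71
f 110 103 107
f 79 105 104
f 105 76 92
f 104 92 75
f 105 92 104
f 76 91 96
f 91 70 93
f 96 93 77
f 91 93 96
f 72 98 84
f 98 78 99
f 84 99 73
f 98 99 84
f 72 84 82
f 84 73 83
f 82 83 71
f 84 83 82
f 72 82 89
f 82 71 88
f 89 88 75
f 82 88 89
f 72 89 94
f 89 75 95
f 94 95 77
f 89 95 94
f 72 94 98
f 94 77 101
f 98 101 78
f 94 101 98
f 73 99 87
f 99 78 100
f 87 100 74
f 99 100 87
f 71 83 107
f 83 73 108
f 107 108 80
f 83 108 107
f 75 88 104
f 88 71 103
f 104 103 79
f 88 103 104
f 77 95 96
f 95 75 92
f 96 92 76
f 95 92 96
f 78 101 97
f 101 77 93
f 97 93 70
f 101 93 97



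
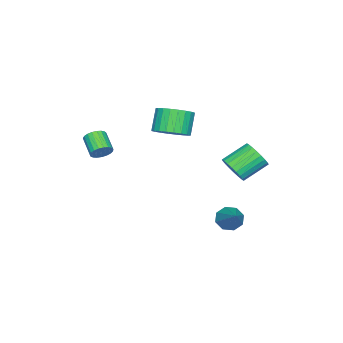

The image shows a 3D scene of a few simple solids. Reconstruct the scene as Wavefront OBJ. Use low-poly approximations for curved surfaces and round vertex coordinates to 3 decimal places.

v -1.519 2.384 -4.278
v -1.282 2.728 -4.814
v -0.241 3.336 -3.102
v -1.678 2.972 -4.58
v -1.981 2.871 -4.169
v -2.013 2.485 -3.822
v -1.756 2.04 -3.741
v -1.36 1.796 -3.975
v -1.057 1.897 -4.386
v -1.025 2.283 -4.733
v -2.285 -1.011 0.016
v -1.831 -1.778 0.2
v -2.542 -1.936 1.289
v -2.995 -1.169 1.104
v -1.63 -1.537 0.366
v -2.341 -1.695 1.455
v -1.529 -1.216 0.479
v -2.24 -1.374 1.568
v -1.543 -0.864 0.521
v -2.253 -1.022 1.61
v -1.669 -0.534 0.487
v -2.38 -0.692 1.576
v -1.89 -0.277 0.38
v -2.6 -0.435 1.469
v -2.17 -0.131 0.218
v -2.881 -0.29 1.307
v -2.468 -0.12 0.025
v -3.179 -0.278 1.114
v -2.738 -0.244 -0.169
v -3.449 -0.402 0.92
v -2.939 -0.485 -0.335
v -3.65 -0.643 0.754
v -3.04 -0.806 -0.448
v -3.751 -0.964 0.641
v -3.027 -1.158 -0.49
v -3.737 -1.316 0.599
v -2.9 -1.488 -0.456
v -3.611 -1.646 0.633
v -2.68 -1.745 -0.349
v -3.39 -1.903 0.74
v -2.399 -1.89 -0.187
v -3.11 -2.049 0.902
v -2.101 -1.902 0.006
v -2.812 -2.06 1.095
v 0.619 -2.972 -0.311
v 0.952 -2.918 0.123
v 0.334 -3.633 0.686
v 0.001 -3.688 0.251
v 0.797 -2.754 0.161
v 0.179 -3.47 0.724
v 0.611 -2.628 0.118
v -0.007 -3.344 0.68
v 0.426 -2.562 -0
v -0.191 -3.277 0.562
v 0.275 -2.566 -0.172
v -0.342 -3.282 0.391
v 0.184 -2.641 -0.368
v -0.434 -3.356 0.195
v 0.167 -2.773 -0.554
v -0.451 -3.488 0.009
v 0.229 -2.939 -0.698
v -0.389 -3.655 -0.135
v 0.358 -3.112 -0.775
v -0.26 -3.827 -0.212
v 0.532 -3.26 -0.772
v -0.086 -3.975 -0.21
v 0.721 -3.358 -0.69
v 0.104 -4.074 -0.127
v 0.893 -3.39 -0.542
v 0.275 -4.105 0.021
v 1.017 -3.349 -0.354
v 0.399 -4.065 0.209
v 1.072 -3.244 -0.159
v 0.454 -3.959 0.404
v 1.049 -3.091 0.01
v 0.431 -3.807 0.573
v -2.434 2.068 -1.656
v -1.885 2.285 -1.146
v -2.877 3.029 -0.394
v -3.426 2.812 -0.904
v -1.87 2.511 -1.35
v -2.861 3.255 -0.598
v -1.94 2.669 -1.6
v -2.932 3.413 -0.848
v -2.086 2.736 -1.858
v -3.078 3.48 -1.106
v -2.285 2.701 -2.086
v -3.277 3.445 -1.334
v -2.507 2.57 -2.248
v -3.498 3.314 -1.496
v -2.717 2.363 -2.321
v -3.709 3.107 -1.568
v -2.885 2.11 -2.291
v -3.876 2.854 -1.539
v -2.983 1.851 -2.166
v -3.975 2.595 -1.414
v -2.999 1.625 -1.962
v -3.99 2.369 -1.21
v -2.928 1.467 -1.712
v -3.92 2.211 -0.96
v -2.782 1.4 -1.454
v -3.774 2.144 -0.702
v -2.583 1.435 -1.226
v -3.575 2.179 -0.474
v -2.362 1.566 -1.064
v -3.353 2.31 -0.312
v -2.151 1.773 -0.992
v -3.143 2.517 -0.239
v -1.984 2.026 -1.021
v -2.975 2.77 -0.269
f 2 1 4
f 2 4 3
f 4 1 5
f 4 5 3
f 5 1 6
f 5 6 3
f 6 1 7
f 6 7 3
f 7 1 8
f 7 8 3
f 8 1 9
f 8 9 3
f 9 1 10
f 9 10 3
f 10 1 2
f 10 2 3
f 12 11 15
f 12 15 13
f 13 15 16
f 13 16 14
f 15 11 17
f 15 17 16
f 16 17 18
f 16 18 14
f 17 11 19
f 17 19 18
f 18 19 20
f 18 20 14
f 19 11 21
f 19 21 20
f 20 21 22
f 20 22 14
f 21 11 23
f 21 23 22
f 22 23 24
f 22 24 14
f 23 11 25
f 23 25 24
f 24 25 26
f 24 26 14
f 25 11 27
f 25 27 26
f 26 27 28
f 26 28 14
f 27 11 29
f 27 29 28
f 28 29 30
f 28 30 14
f 29 11 31
f 29 31 30
f 30 31 32
f 30 32 14
f 31 11 33
f 31 33 32
f 32 33 34
f 32 34 14
f 33 11 35
f 33 35 34
f 34 35 36
f 34 36 14
f 35 11 37
f 35 37 36
f 36 37 38
f 36 38 14
f 37 11 39
f 37 39 38
f 38 39 40
f 38 40 14
f 39 11 41
f 39 41 40
f 40 41 42
f 40 42 14
f 41 11 43
f 41 43 42
f 42 43 44
f 42 44 14
f 43 11 12
f 43 12 44
f 44 12 13
f 44 13 14
f 46 45 49
f 46 49 47
f 47 49 50
f 47 50 48
f 49 45 51
f 49 51 50
f 50 51 52
f 50 52 48
f 51 45 53
f 51 53 52
f 52 53 54
f 52 54 48
f 53 45 55
f 53 55 54
f 54 55 56
f 54 56 48
f 55 45 57
f 55 57 56
f 56 57 58
f 56 58 48
f 57 45 59
f 57 59 58
f 58 59 60
f 58 60 48
f 59 45 61
f 59 61 60
f 60 61 62
f 60 62 48
f 61 45 63
f 61 63 62
f 62 63 64
f 62 64 48
f 63 45 65
f 63 65 64
f 64 65 66
f 64 66 48
f 65 45 67
f 65 67 66
f 66 67 68
f 66 68 48
f 67 45 69
f 67 69 68
f 68 69 70
f 68 70 48
f 69 45 71
f 69 71 70
f 70 71 72
f 70 72 48
f 71 45 73
f 71 73 72
f 72 73 74
f 72 74 48
f 73 45 75
f 73 75 74
f 74 75 76
f 74 76 48
f 75 45 46
f 75 46 76
f 76 46 47
f 76 47 48
f 78 77 81
f 78 81 79
f 79 81 82
f 79 82 80
f 81 77 83
f 81 83 82
f 82 83 84
f 82 84 80
f 83 77 85
f 83 85 84
f 84 85 86
f 84 86 80
f 85 77 87
f 85 87 86
f 86 87 88
f 86 88 80
f 87 77 89
f 87 89 88
f 88 89 90
f 88 90 80
f 89 77 91
f 89 91 90
f 90 91 92
f 90 92 80
f 91 77 93
f 91 93 92
f 92 93 94
f 92 94 80
f 93 77 95
f 93 95 94
f 94 95 96
f 94 96 80
f 95 77 97
f 95 97 96
f 96 97 98
f 96 98 80
f 97 77 99
f 97 99 98
f 98 99 100
f 98 100 80
f 99 77 101
f 99 101 100
f 100 101 102
f 100 102 80
f 101 77 103
f 101 103 102
f 102 103 104
f 102 104 80
f 103 77 105
f 103 105 104
f 104 105 106
f 104 106 80
f 105 77 107
f 105 107 106
f 106 107 108
f 106 108 80
f 107 77 109
f 107 109 108
f 108 109 110
f 108 110 80
f 109 77 78
f 109 78 110
f 110 78 79
f 110 79 80



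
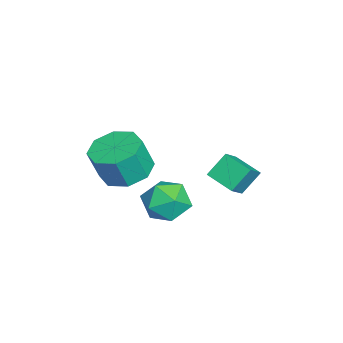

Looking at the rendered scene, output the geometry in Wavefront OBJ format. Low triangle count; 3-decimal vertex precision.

v -0.725 1.14 2.02
v -0.359 1.464 1.323
v -0.641 -0.124 1.477
v -0.275 0.2 0.78
v 0.147 0.197 1.52
v 0.095 0.978 1.855
v -1.095 0.362 0.945
v -1.147 1.143 1.28
v -0.588 0.983 0.658
v 0.18 0.881 1.013
v -1.18 0.459 1.787
v -0.412 0.357 2.142
v -3.659 2.63 1.271
v -2.976 2.33 1.875
v -3.055 3.426 0.984
v -2.372 3.126 1.588
v -3.268 2.074 0.552
v -2.585 1.774 1.156
v -2.664 2.87 0.265
v -1.981 2.57 0.869
v -0.406 -0.482 2.809
v 0.437 -0.367 2.685
v 0.649 -0.702 3.807
v -0.194 -0.818 3.931
v 0.138 0.177 2.903
v 0.35 -0.158 4.026
v -0.479 0.335 3.067
v -0.268 -0.001 4.189
v -1.054 0.014 3.079
v -0.843 -0.321 4.201
v -1.249 -0.598 2.933
v -1.037 -0.933 4.055
v -0.95 -1.142 2.714
v -0.738 -1.477 3.837
v -0.332 -1.299 2.551
v -0.121 -1.635 3.673
v 0.243 -0.979 2.539
v 0.454 -1.314 3.661
f 1 12 6
f 1 6 2
f 1 2 8
f 1 8 11
f 1 11 12
f 2 6 10
f 6 12 5
f 12 11 3
f 11 8 7
f 8 2 9
f 4 10 5
f 4 5 3
f 4 3 7
f 4 7 9
f 4 9 10
f 5 10 6
f 3 5 12
f 7 3 11
f 9 7 8
f 10 9 2
f 14 16 13
f 17 14 13
f 13 16 15
f 15 17 13
f 14 20 16
f 18 14 17
f 18 20 14
f 16 20 15
f 19 17 15
f 15 20 19
f 19 18 17
f 20 18 19
f 22 21 25
f 22 25 23
f 23 25 26
f 23 26 24
f 25 21 27
f 25 27 26
f 26 27 28
f 26 28 24
f 27 21 29
f 27 29 28
f 28 29 30
f 28 30 24
f 29 21 31
f 29 31 30
f 30 31 32
f 30 32 24
f 31 21 33
f 31 33 32
f 32 33 34
f 32 34 24
f 33 21 35
f 33 35 34
f 34 35 36
f 34 36 24
f 35 21 37
f 35 37 36
f 36 37 38
f 36 38 24
f 37 21 22
f 37 22 38
f 38 22 23
f 38 23 24



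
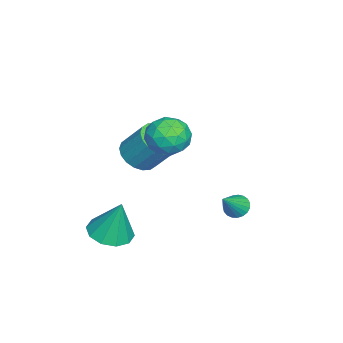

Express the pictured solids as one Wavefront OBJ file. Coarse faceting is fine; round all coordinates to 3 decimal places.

v 0.625 2.815 0.226
v 1.056 2.943 -0.141
v 1.615 2.425 1.254
v 1.021 3.153 -0.028
v 0.919 3.305 0.129
v 0.765 3.372 0.302
v 0.587 3.343 0.462
v 0.416 3.222 0.582
v 0.281 3.031 0.639
v 0.205 2.803 0.626
v 0.202 2.576 0.543
v 0.272 2.391 0.405
v 0.403 2.279 0.237
v 0.572 2.26 0.066
v 0.751 2.336 -0.077
v 0.908 2.496 -0.167
v 1.015 2.71 -0.19
v 2.714 -1.804 -0.496
v 3.436 -2.458 -0.391
v 2.926 -1.276 1.316
v 3.682 -1.935 -0.572
v 3.558 -1.362 -0.724
v 3.112 -0.958 -0.79
v 2.513 -0.877 -0.743
v 1.991 -1.15 -0.602
v 1.745 -1.673 -0.421
v 1.869 -2.246 -0.268
v 2.315 -2.65 -0.203
v 2.914 -2.731 -0.25
v -2.036 -1.77 0.981
v -1.122 -1.748 0.763
v -0.85 -0.788 2.001
v -1.764 -0.81 2.219
v -1.277 -1.425 0.547
v -1.005 -0.465 1.785
v -1.582 -1.171 0.417
v -1.31 -0.211 1.654
v -1.978 -1.035 0.398
v -1.706 -0.075 1.636
v -2.384 -1.045 0.495
v -2.112 -0.085 1.733
v -2.722 -1.198 0.688
v -2.45 -0.238 1.926
v -2.924 -1.465 0.94
v -2.652 -0.505 2.177
v -2.95 -1.792 1.199
v -2.678 -0.832 2.437
v -2.795 -2.115 1.415
v -2.523 -1.155 2.653
v -2.49 -2.369 1.546
v -2.218 -1.409 2.783
v -2.094 -2.505 1.564
v -1.822 -1.545 2.802
v -1.688 -2.495 1.467
v -1.416 -1.535 2.705
v -1.35 -2.342 1.274
v -1.078 -1.382 2.512
v -1.148 -2.075 1.023
v -0.876 -1.115 2.26
v 0.682 0.936 3.612
v 1.387 0.247 3.454
v -0.227 -0.167 4.366
v 0.478 -0.856 4.208
v 0.646 -0.107 4.846
v 1.208 0.575 4.38
v -0.048 -0.495 3.44
v 0.514 0.187 2.974
v 0.936 -0.638 3.347
v 1.365 -0.398 4.217
v -0.205 0.478 3.603
v 0.224 0.718 4.473
v 1.114 0.688 3.467
v 0.046 -0.608 4.353
v 0.145 -0.168 4.728
v 0.559 -0.573 4.635
v 1.009 0.881 4.011
v 1.424 0.476 3.918
v 0.988 0.268 4.737
v -0.264 -0.396 3.902
v 0.151 -0.801 3.809
v 0.601 0.653 3.185
v 1.015 0.248 3.092
v 0.172 -0.188 3.083
v 1.264 -0.237 3.311
v 0.729 -0.885 3.754
v 0.42 -0.673 3.303
v 0.75 -0.272 3.029
v 1.516 -0.096 3.822
v 0.982 -0.744 4.265
v 1.081 -0.304 4.641
v 1.411 0.097 4.367
v 1.251 -0.616 3.76
v 0.178 0.824 3.555
v -0.356 0.176 3.998
v -0.251 -0.017 3.453
v 0.079 0.384 3.179
v 0.431 0.965 4.066
v -0.104 0.317 4.509
v 0.41 0.352 4.791
v 0.74 0.753 4.517
v -0.091 0.696 4.06
f 2 1 4
f 2 4 3
f 4 1 5
f 4 5 3
f 5 1 6
f 5 6 3
f 6 1 7
f 6 7 3
f 7 1 8
f 7 8 3
f 8 1 9
f 8 9 3
f 9 1 10
f 9 10 3
f 10 1 11
f 10 11 3
f 11 1 12
f 11 12 3
f 12 1 13
f 12 13 3
f 13 1 14
f 13 14 3
f 14 1 15
f 14 15 3
f 15 1 16
f 15 16 3
f 16 1 17
f 16 17 3
f 17 1 2
f 17 2 3
f 19 18 21
f 19 21 20
f 21 18 22
f 21 22 20
f 22 18 23
f 22 23 20
f 23 18 24
f 23 24 20
f 24 18 25
f 24 25 20
f 25 18 26
f 25 26 20
f 26 18 27
f 26 27 20
f 27 18 28
f 27 28 20
f 28 18 29
f 28 29 20
f 29 18 19
f 29 19 20
f 31 30 34
f 31 34 32
f 32 34 35
f 32 35 33
f 34 30 36
f 34 36 35
f 35 36 37
f 35 37 33
f 36 30 38
f 36 38 37
f 37 38 39
f 37 39 33
f 38 30 40
f 38 40 39
f 39 40 41
f 39 41 33
f 40 30 42
f 40 42 41
f 41 42 43
f 41 43 33
f 42 30 44
f 42 44 43
f 43 44 45
f 43 45 33
f 44 30 46
f 44 46 45
f 45 46 47
f 45 47 33
f 46 30 48
f 46 48 47
f 47 48 49
f 47 49 33
f 48 30 50
f 48 50 49
f 49 50 51
f 49 51 33
f 50 30 52
f 50 52 51
f 51 52 53
f 51 53 33
f 52 30 54
f 52 54 53
f 53 54 55
f 53 55 33
f 54 30 56
f 54 56 55
f 55 56 57
f 55 57 33
f 56 30 58
f 56 58 57
f 57 58 59
f 57 59 33
f 58 30 31
f 58 31 59
f 59 31 32
f 59 32 33
f 60 97 76
f 97 71 100
f 76 100 65
f 97 100 76
f 60 76 72
f 76 65 77
f 72 77 61
f 76 77 72
f 60 72 81
f 72 61 82
f 81 82 67
f 72 82 81
f 60 81 93
f 81 67 96
f 93 96 70
f 81 96 93
f 60 93 97
f 93 70 101
f 97 101 71
f 93 101 97
f 61 77 88
f 77 65 91
f 88 91 69
f 77 91 88
f 65 100 78
f 100 71 99
f 78 99 64
f 100 99 78
f 71 101 98
f 101 70 94
f 98 94 62
f 101 94 98
f 70 96 95
f 96 67 83
f 95 83 66
f 96 83 95
f 67 82 87
f 82 61 84
f 87 84 68
f 82 84 87
f 63 89 75
f 89 69 90
f 75 90 64
f 89 90 75
f 63 75 73
f 75 64 74
f 73 74 62
f 75 74 73
f 63 73 80
f 73 62 79
f 80 79 66
f 73 79 80
f 63 80 85
f 80 66 86
f 85 86 68
f 80 86 85
f 63 85 89
f 85 68 92
f 89 92 69
f 85 92 89
f 64 90 78
f 90 69 91
f 78 91 65
f 90 91 78
f 62 74 98
f 74 64 99
f 98 99 71
f 74 99 98
f 66 79 95
f 79 62 94
f 95 94 70
f 79 94 95
f 68 86 87
f 86 66 83
f 87 83 67
f 86 83 87
f 69 92 88
f 92 68 84
f 88 84 61
f 92 84 88

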